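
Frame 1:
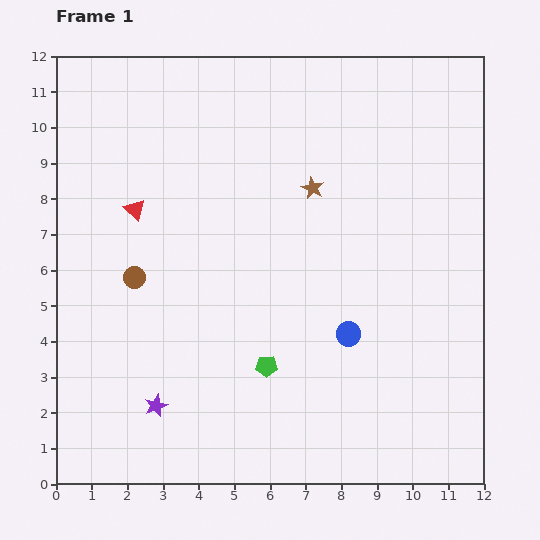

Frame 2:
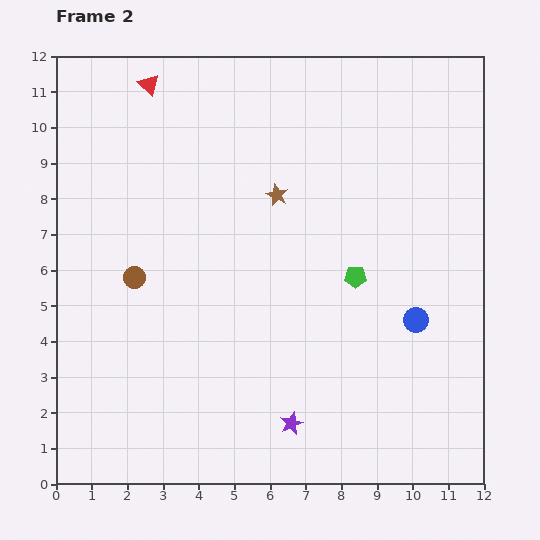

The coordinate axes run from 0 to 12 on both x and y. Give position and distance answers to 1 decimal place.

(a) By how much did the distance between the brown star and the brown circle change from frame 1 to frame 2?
-1.0

Distance in frame 1: 5.6. Distance in frame 2: 4.6.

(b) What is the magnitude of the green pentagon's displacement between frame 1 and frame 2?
3.5

The green pentagon moved from (5.9, 3.3) to (8.4, 5.8), a distance of √(2.5² + 2.5²) ≈ 3.5.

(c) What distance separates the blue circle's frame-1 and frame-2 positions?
1.9

The blue circle moved from (8.2, 4.2) to (10.1, 4.6), a distance of √(1.9² + 0.4²) ≈ 1.9.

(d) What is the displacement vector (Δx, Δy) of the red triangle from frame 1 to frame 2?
(0.4, 3.5)

The red triangle was at (2.2, 7.7) in frame 1 and (2.6, 11.2) in frame 2.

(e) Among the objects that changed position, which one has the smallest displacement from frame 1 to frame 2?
the brown star

(moved 1.0)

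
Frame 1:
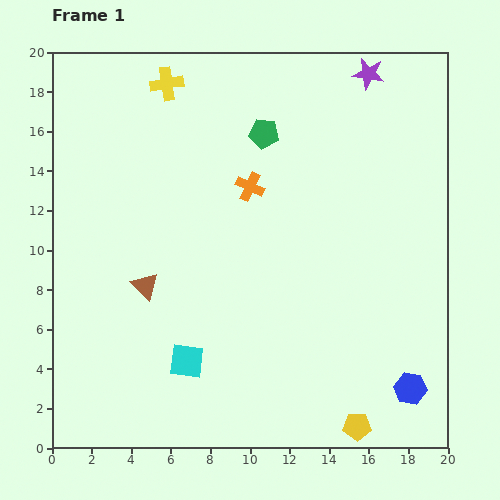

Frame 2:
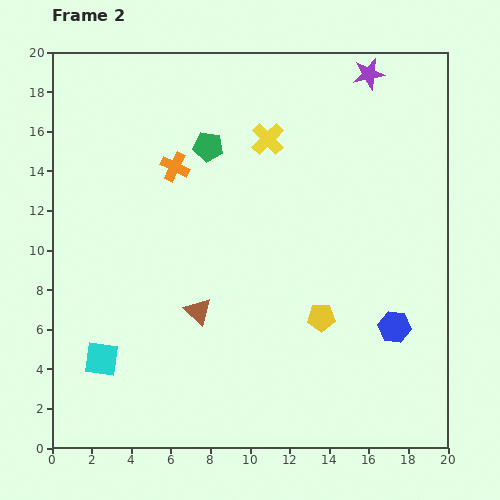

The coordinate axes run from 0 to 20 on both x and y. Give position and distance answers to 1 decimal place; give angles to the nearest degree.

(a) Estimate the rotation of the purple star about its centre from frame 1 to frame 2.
21° counter-clockwise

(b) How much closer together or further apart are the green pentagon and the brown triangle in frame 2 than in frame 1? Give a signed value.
-1.5

Distance in frame 1: 9.8. Distance in frame 2: 8.3.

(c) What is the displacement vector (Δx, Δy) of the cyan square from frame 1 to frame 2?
(-4.3, 0.1)

The cyan square was at (6.8, 4.4) in frame 1 and (2.5, 4.5) in frame 2.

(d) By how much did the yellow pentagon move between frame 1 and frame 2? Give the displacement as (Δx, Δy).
(-1.8, 5.5)

The yellow pentagon was at (15.4, 1.1) in frame 1 and (13.6, 6.6) in frame 2.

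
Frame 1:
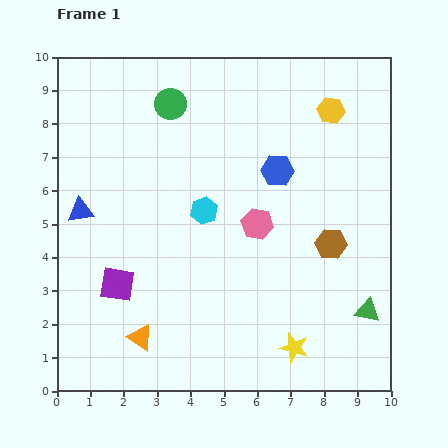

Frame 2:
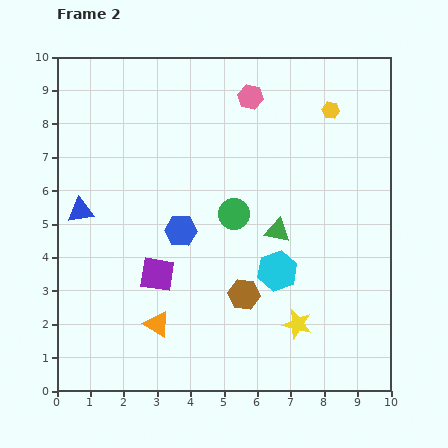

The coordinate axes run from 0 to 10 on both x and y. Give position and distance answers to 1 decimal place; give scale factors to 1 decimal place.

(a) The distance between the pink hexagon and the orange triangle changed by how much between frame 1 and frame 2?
+2.5

Distance in frame 1: 4.9. Distance in frame 2: 7.4.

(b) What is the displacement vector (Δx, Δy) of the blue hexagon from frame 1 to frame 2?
(-2.9, -1.8)

The blue hexagon was at (6.6, 6.6) in frame 1 and (3.7, 4.8) in frame 2.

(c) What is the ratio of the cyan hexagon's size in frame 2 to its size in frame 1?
1.4×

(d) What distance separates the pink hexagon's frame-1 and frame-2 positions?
3.8

The pink hexagon moved from (6.0, 5.0) to (5.8, 8.8), a distance of √(0.2² + 3.8²) ≈ 3.8.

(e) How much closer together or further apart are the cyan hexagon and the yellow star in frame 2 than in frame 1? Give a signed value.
-3.2

Distance in frame 1: 4.9. Distance in frame 2: 1.7.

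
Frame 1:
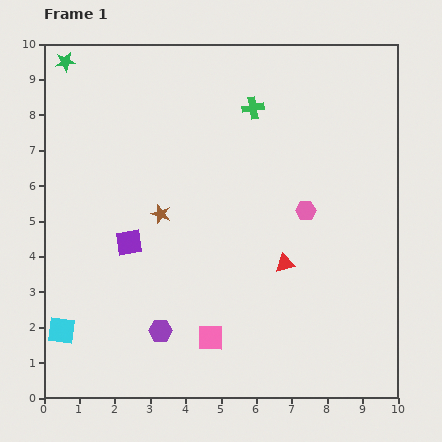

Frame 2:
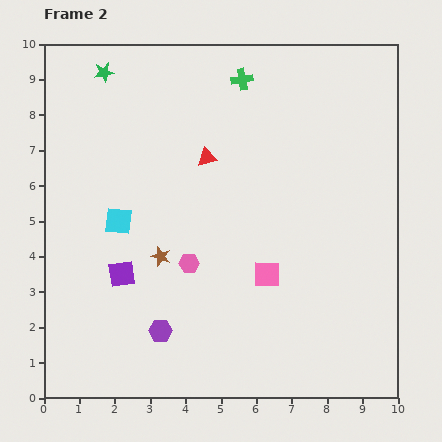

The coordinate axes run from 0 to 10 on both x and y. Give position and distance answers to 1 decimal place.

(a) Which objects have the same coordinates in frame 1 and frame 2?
the purple hexagon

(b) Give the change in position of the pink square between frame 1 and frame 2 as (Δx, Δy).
(1.6, 1.8)

The pink square was at (4.7, 1.7) in frame 1 and (6.3, 3.5) in frame 2.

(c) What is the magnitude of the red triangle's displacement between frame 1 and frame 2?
3.7

The red triangle moved from (6.8, 3.8) to (4.6, 6.8), a distance of √(2.2² + 3.0²) ≈ 3.7.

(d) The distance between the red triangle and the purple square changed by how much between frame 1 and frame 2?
-0.3

Distance in frame 1: 4.4. Distance in frame 2: 4.1.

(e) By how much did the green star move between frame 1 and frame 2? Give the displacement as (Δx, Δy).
(1.1, -0.3)

The green star was at (0.6, 9.5) in frame 1 and (1.7, 9.2) in frame 2.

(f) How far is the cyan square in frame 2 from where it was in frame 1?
3.5

The cyan square moved from (0.5, 1.9) to (2.1, 5.0), a distance of √(1.6² + 3.1²) ≈ 3.5.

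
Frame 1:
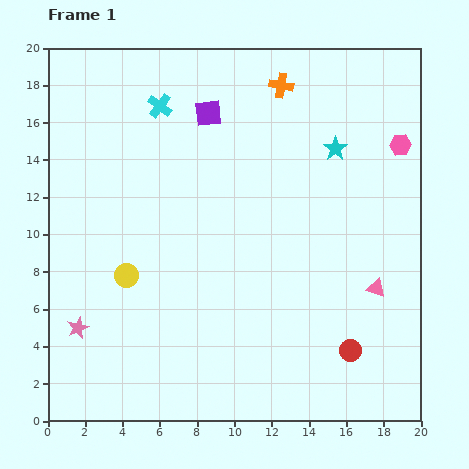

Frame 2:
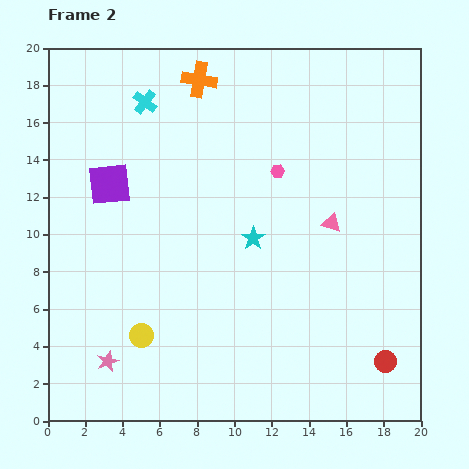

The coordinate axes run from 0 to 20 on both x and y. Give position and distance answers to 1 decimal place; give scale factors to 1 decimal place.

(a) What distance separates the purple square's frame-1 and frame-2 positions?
6.5

The purple square moved from (8.6, 16.5) to (3.3, 12.7), a distance of √(5.3² + 3.8²) ≈ 6.5.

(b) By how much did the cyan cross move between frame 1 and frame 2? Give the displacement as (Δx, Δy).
(-0.8, 0.2)

The cyan cross was at (6.0, 16.9) in frame 1 and (5.2, 17.1) in frame 2.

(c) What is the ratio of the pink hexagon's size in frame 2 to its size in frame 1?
0.6×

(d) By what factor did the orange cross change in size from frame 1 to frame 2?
1.4×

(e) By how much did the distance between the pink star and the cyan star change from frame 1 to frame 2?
-6.6

Distance in frame 1: 16.8. Distance in frame 2: 10.2.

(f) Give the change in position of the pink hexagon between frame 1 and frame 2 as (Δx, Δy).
(-6.6, -1.4)

The pink hexagon was at (18.9, 14.8) in frame 1 and (12.3, 13.4) in frame 2.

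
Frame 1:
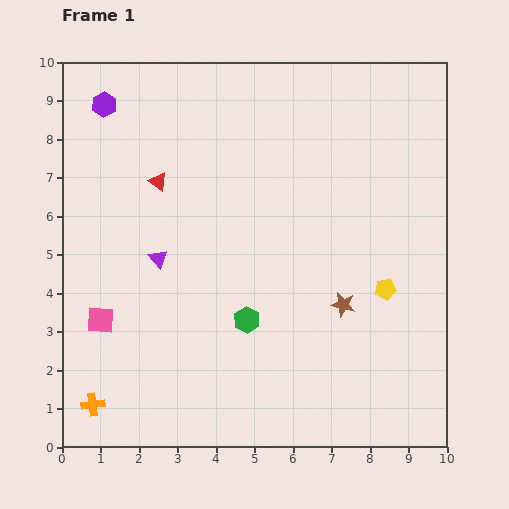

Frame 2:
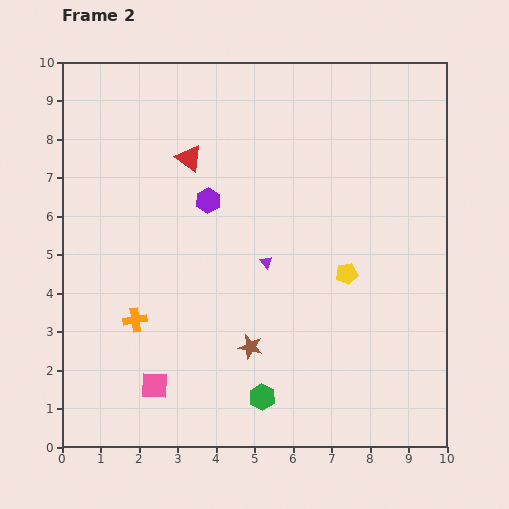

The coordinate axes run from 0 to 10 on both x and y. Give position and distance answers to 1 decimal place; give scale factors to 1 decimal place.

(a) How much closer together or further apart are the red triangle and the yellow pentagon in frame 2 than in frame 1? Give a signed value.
-1.4

Distance in frame 1: 6.5. Distance in frame 2: 5.1.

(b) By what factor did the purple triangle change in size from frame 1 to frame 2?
0.7×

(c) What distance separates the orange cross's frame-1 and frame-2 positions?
2.5

The orange cross moved from (0.8, 1.1) to (1.9, 3.3), a distance of √(1.1² + 2.2²) ≈ 2.5.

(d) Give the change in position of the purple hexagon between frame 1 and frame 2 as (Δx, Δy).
(2.7, -2.5)

The purple hexagon was at (1.1, 8.9) in frame 1 and (3.8, 6.4) in frame 2.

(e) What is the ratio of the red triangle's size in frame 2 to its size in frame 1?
1.4×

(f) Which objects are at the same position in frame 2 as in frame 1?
none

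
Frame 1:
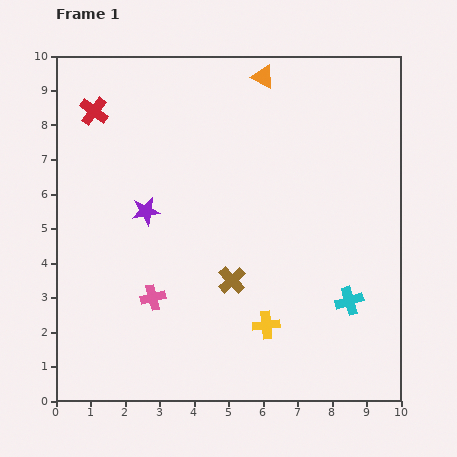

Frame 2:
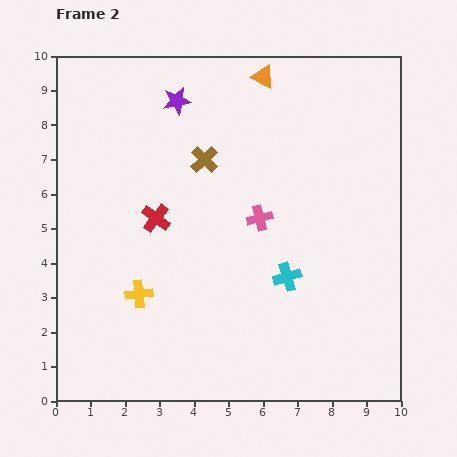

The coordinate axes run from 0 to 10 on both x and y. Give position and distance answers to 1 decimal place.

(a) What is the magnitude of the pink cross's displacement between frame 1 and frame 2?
3.9

The pink cross moved from (2.8, 3.0) to (5.9, 5.3), a distance of √(3.1² + 2.3²) ≈ 3.9.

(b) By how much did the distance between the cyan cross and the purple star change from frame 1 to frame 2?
-0.4

Distance in frame 1: 6.4. Distance in frame 2: 6.0.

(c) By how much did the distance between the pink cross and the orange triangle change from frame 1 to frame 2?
-3.1

Distance in frame 1: 7.2. Distance in frame 2: 4.1.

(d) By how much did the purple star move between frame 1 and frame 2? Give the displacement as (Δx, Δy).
(0.9, 3.2)

The purple star was at (2.6, 5.5) in frame 1 and (3.5, 8.7) in frame 2.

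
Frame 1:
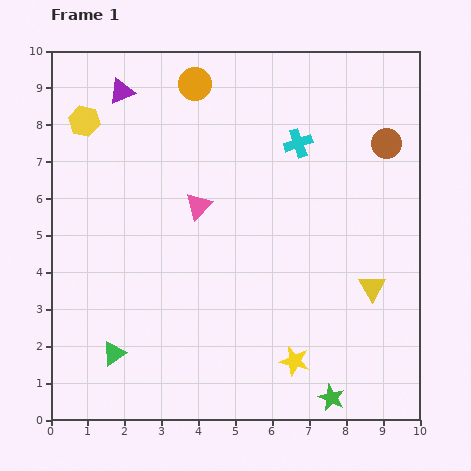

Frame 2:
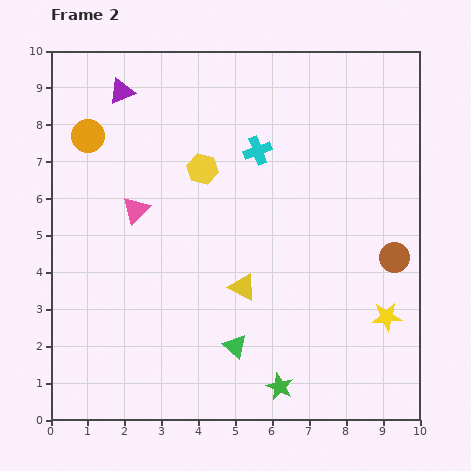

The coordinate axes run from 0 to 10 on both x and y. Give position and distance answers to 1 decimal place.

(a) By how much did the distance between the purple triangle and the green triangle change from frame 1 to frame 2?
+0.5

Distance in frame 1: 7.1. Distance in frame 2: 7.6.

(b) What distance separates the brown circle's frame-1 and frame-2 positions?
3.1

The brown circle moved from (9.1, 7.5) to (9.3, 4.4), a distance of √(0.2² + 3.1²) ≈ 3.1.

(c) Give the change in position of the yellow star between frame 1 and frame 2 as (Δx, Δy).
(2.5, 1.2)

The yellow star was at (6.6, 1.6) in frame 1 and (9.1, 2.8) in frame 2.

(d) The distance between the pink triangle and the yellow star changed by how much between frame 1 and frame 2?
+2.5

Distance in frame 1: 4.9. Distance in frame 2: 7.4.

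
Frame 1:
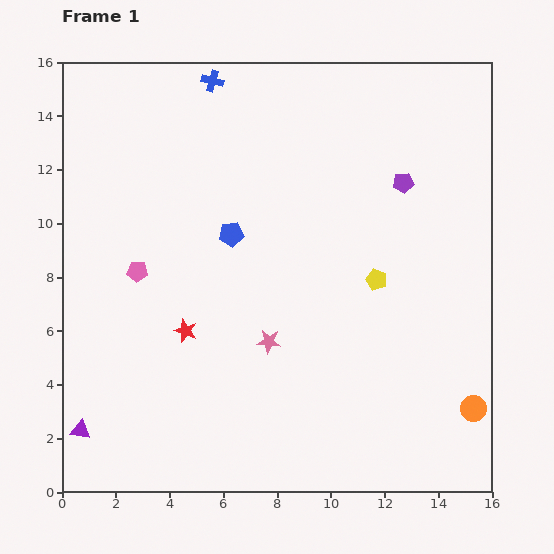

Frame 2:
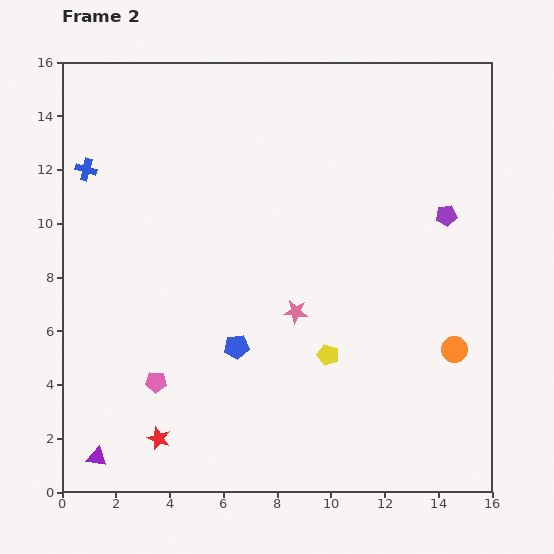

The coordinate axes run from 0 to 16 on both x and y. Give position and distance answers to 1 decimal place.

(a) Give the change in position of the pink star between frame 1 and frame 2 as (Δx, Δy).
(1.0, 1.1)

The pink star was at (7.7, 5.6) in frame 1 and (8.7, 6.7) in frame 2.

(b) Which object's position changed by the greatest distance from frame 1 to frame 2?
the blue cross

(moved 5.7; next 4.2)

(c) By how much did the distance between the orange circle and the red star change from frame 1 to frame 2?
+0.4

Distance in frame 1: 11.1. Distance in frame 2: 11.5.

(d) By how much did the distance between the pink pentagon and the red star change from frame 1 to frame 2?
-0.7

Distance in frame 1: 2.8. Distance in frame 2: 2.1.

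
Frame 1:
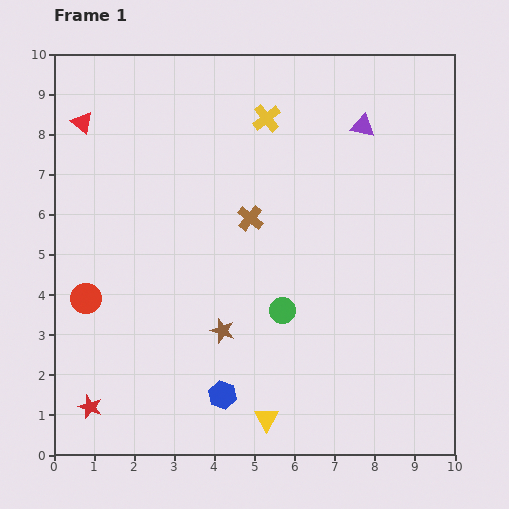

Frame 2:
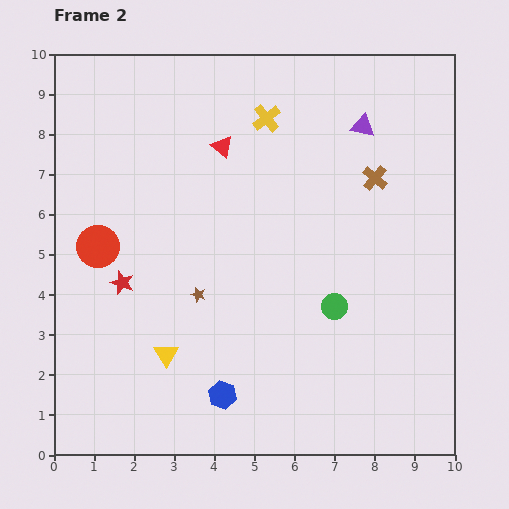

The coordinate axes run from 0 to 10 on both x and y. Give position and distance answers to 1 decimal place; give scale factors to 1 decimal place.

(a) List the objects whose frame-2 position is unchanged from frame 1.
the purple triangle, the yellow cross, the blue hexagon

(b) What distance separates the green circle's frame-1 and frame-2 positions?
1.3

The green circle moved from (5.7, 3.6) to (7.0, 3.7), a distance of √(1.3² + 0.1²) ≈ 1.3.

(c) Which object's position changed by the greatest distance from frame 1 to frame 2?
the red triangle

(moved 3.6; next 3.3)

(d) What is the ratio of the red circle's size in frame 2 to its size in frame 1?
1.4×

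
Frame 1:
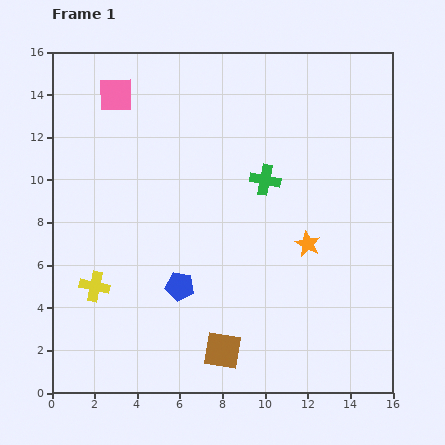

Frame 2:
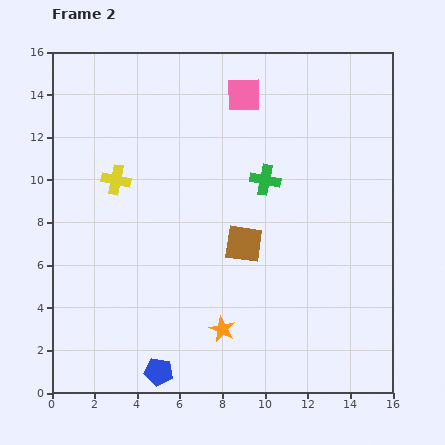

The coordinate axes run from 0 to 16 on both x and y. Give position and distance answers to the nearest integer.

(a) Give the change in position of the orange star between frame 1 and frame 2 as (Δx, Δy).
(-4, -4)

The orange star was at (12, 7) in frame 1 and (8, 3) in frame 2.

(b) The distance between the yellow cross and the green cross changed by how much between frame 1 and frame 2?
-2

Distance in frame 1: 9. Distance in frame 2: 7.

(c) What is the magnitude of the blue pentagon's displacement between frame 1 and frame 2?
4

The blue pentagon moved from (6, 5) to (5, 1), a distance of √(1² + 4²) ≈ 4.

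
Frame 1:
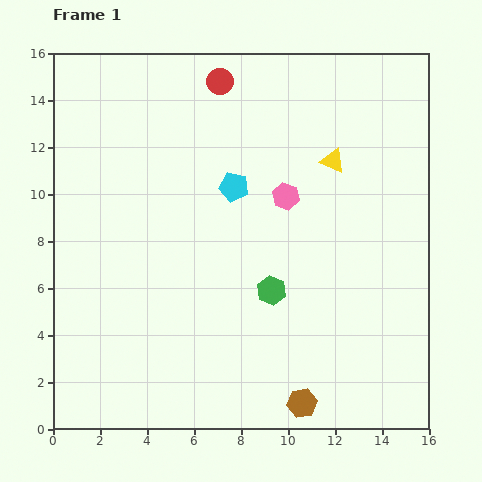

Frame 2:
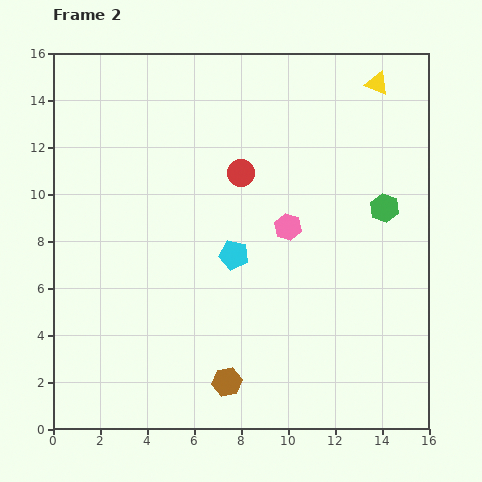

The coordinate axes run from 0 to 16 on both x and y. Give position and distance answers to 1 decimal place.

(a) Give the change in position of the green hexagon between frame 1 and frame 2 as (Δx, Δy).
(4.8, 3.5)

The green hexagon was at (9.3, 5.9) in frame 1 and (14.1, 9.4) in frame 2.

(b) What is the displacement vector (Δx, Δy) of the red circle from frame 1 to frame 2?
(0.9, -3.9)

The red circle was at (7.1, 14.8) in frame 1 and (8.0, 10.9) in frame 2.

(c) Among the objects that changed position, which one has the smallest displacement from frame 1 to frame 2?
the pink hexagon

(moved 1.3)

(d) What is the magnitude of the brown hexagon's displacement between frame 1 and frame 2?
3.3

The brown hexagon moved from (10.6, 1.1) to (7.4, 2.0), a distance of √(3.2² + 0.9²) ≈ 3.3.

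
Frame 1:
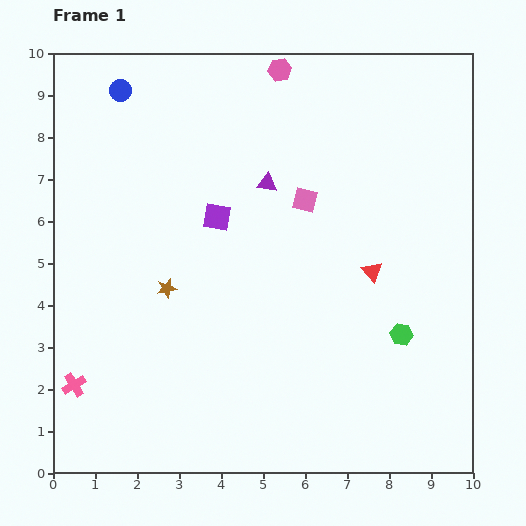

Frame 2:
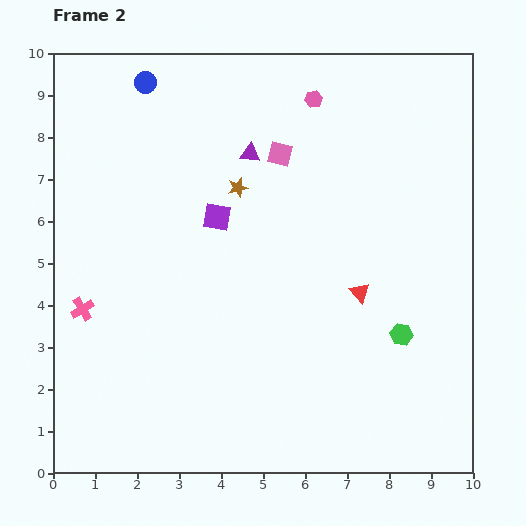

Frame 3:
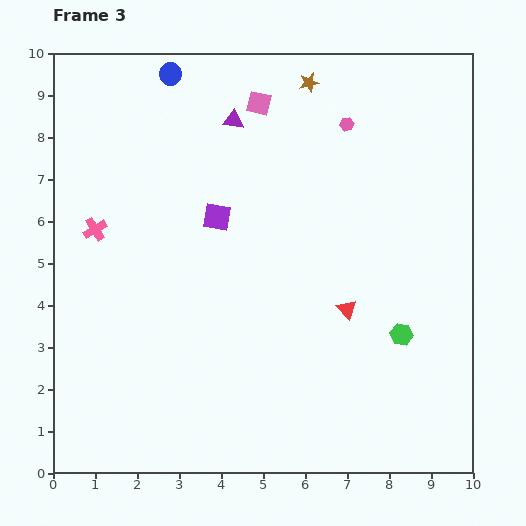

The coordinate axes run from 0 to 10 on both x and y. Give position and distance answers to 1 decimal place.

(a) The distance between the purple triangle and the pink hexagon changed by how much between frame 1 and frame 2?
-0.7

Distance in frame 1: 2.7. Distance in frame 2: 2.0.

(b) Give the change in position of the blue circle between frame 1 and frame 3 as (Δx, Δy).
(1.2, 0.4)

The blue circle was at (1.6, 9.1) in frame 1 and (2.8, 9.5) in frame 3.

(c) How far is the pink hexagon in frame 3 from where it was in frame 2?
1.0

The pink hexagon moved from (6.2, 8.9) to (7.0, 8.3), a distance of √(0.8² + 0.6²) ≈ 1.0.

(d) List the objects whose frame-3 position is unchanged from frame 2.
the green hexagon, the purple square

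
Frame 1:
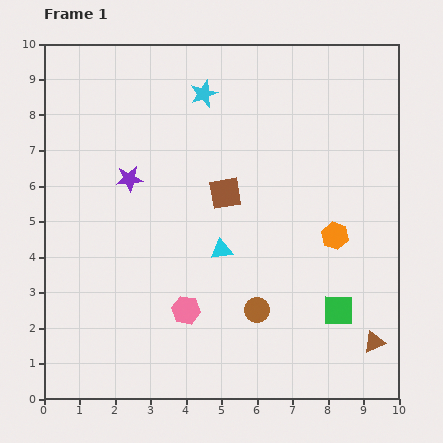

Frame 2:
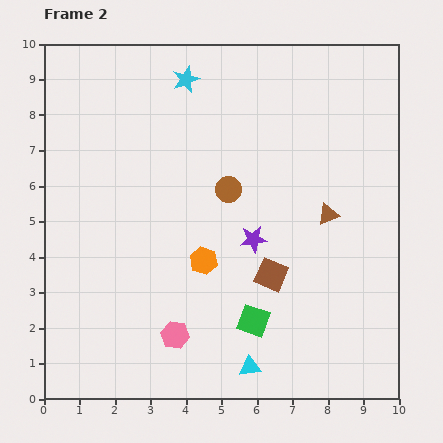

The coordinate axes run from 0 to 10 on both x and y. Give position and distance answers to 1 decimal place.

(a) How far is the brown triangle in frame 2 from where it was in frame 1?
3.8

The brown triangle moved from (9.3, 1.6) to (8.0, 5.2), a distance of √(1.3² + 3.6²) ≈ 3.8.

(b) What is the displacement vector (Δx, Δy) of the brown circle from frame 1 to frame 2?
(-0.8, 3.4)

The brown circle was at (6.0, 2.5) in frame 1 and (5.2, 5.9) in frame 2.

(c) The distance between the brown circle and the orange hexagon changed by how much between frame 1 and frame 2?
-0.9

Distance in frame 1: 3.0. Distance in frame 2: 2.1.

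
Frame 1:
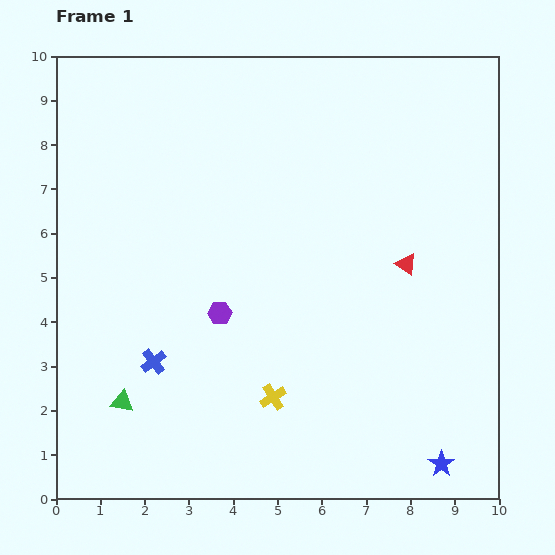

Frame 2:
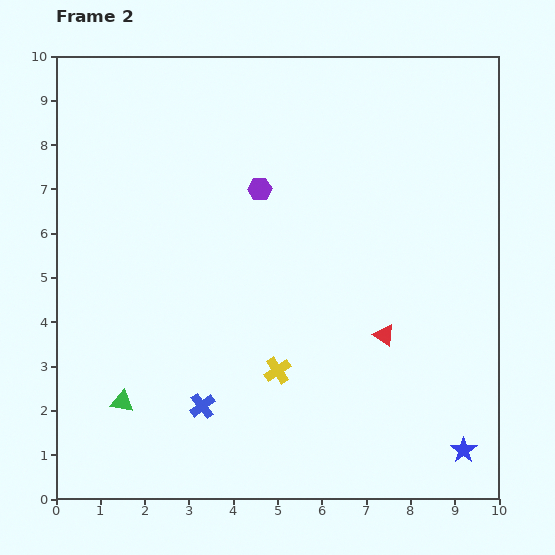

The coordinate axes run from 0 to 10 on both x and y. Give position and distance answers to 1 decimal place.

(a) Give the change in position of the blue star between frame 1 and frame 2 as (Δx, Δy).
(0.5, 0.3)

The blue star was at (8.7, 0.8) in frame 1 and (9.2, 1.1) in frame 2.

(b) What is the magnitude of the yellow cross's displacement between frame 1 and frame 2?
0.6

The yellow cross moved from (4.9, 2.3) to (5.0, 2.9), a distance of √(0.1² + 0.6²) ≈ 0.6.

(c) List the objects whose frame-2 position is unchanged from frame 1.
the green triangle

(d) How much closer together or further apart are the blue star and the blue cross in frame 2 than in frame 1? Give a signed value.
-0.9

Distance in frame 1: 6.9. Distance in frame 2: 6.0.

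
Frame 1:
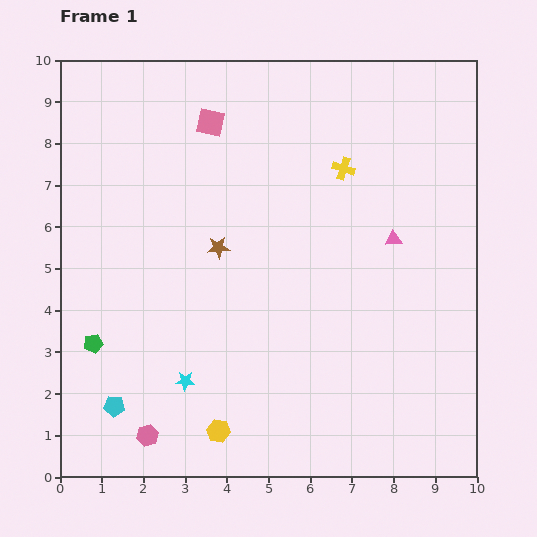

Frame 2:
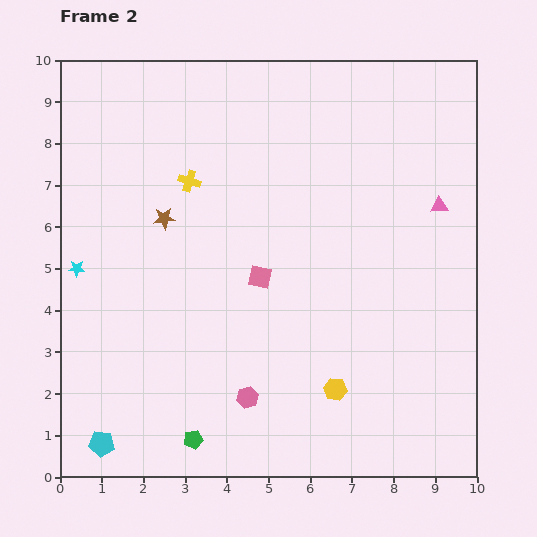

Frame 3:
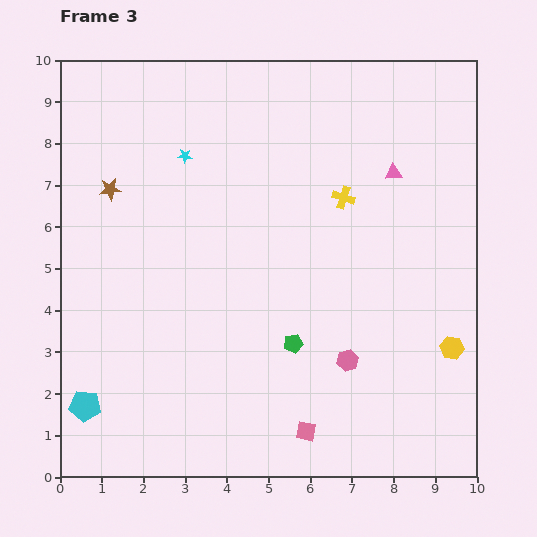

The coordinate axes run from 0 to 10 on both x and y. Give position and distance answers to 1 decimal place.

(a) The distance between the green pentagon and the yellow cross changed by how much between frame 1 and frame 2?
-1.1

Distance in frame 1: 7.3. Distance in frame 2: 6.2.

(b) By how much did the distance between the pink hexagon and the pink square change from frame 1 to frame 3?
-5.6

Distance in frame 1: 7.6. Distance in frame 3: 2.0.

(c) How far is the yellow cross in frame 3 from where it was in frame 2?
3.7

The yellow cross moved from (3.1, 7.1) to (6.8, 6.7), a distance of √(3.7² + 0.4²) ≈ 3.7.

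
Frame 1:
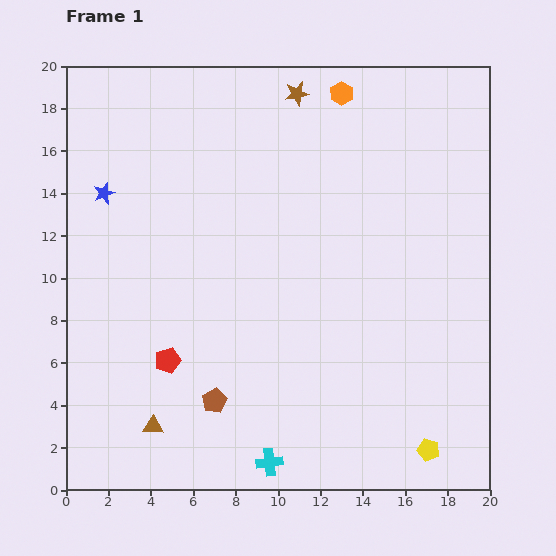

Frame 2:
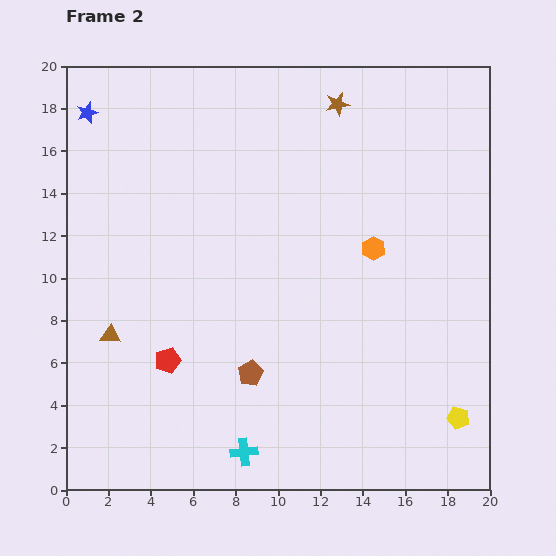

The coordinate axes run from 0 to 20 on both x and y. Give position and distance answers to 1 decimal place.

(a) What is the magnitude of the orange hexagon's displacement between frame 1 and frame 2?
7.5

The orange hexagon moved from (13.0, 18.7) to (14.5, 11.4), a distance of √(1.5² + 7.3²) ≈ 7.5.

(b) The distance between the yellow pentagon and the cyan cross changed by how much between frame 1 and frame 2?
+2.7

Distance in frame 1: 7.5. Distance in frame 2: 10.2.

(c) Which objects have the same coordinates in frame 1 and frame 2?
the red pentagon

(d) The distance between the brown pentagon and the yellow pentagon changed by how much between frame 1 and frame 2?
-0.4

Distance in frame 1: 10.4. Distance in frame 2: 10.0.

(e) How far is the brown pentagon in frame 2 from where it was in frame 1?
2.1

The brown pentagon moved from (7.0, 4.2) to (8.7, 5.5), a distance of √(1.7² + 1.3²) ≈ 2.1.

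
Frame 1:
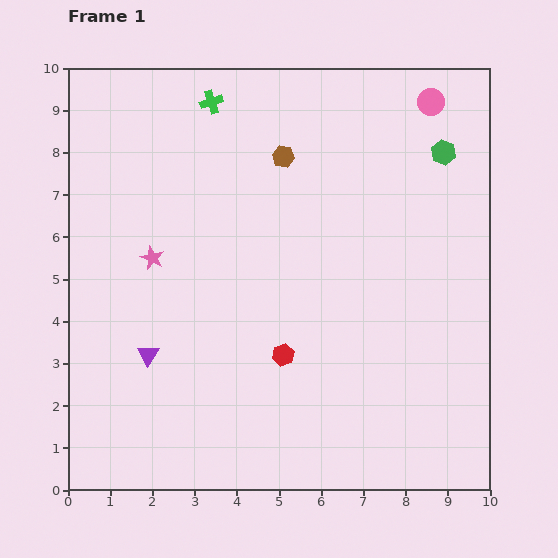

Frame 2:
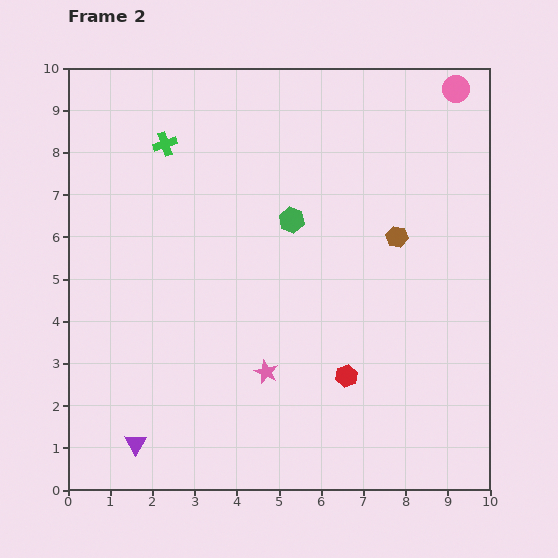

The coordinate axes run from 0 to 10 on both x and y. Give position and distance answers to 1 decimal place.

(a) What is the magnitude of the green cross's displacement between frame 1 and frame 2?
1.5

The green cross moved from (3.4, 9.2) to (2.3, 8.2), a distance of √(1.1² + 1.0²) ≈ 1.5.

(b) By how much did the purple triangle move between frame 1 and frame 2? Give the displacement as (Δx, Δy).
(-0.3, -2.1)

The purple triangle was at (1.9, 3.2) in frame 1 and (1.6, 1.1) in frame 2.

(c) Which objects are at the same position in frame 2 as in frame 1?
none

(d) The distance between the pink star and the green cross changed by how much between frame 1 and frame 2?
+1.9

Distance in frame 1: 4.0. Distance in frame 2: 5.9.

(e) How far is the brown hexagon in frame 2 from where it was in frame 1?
3.3

The brown hexagon moved from (5.1, 7.9) to (7.8, 6.0), a distance of √(2.7² + 1.9²) ≈ 3.3.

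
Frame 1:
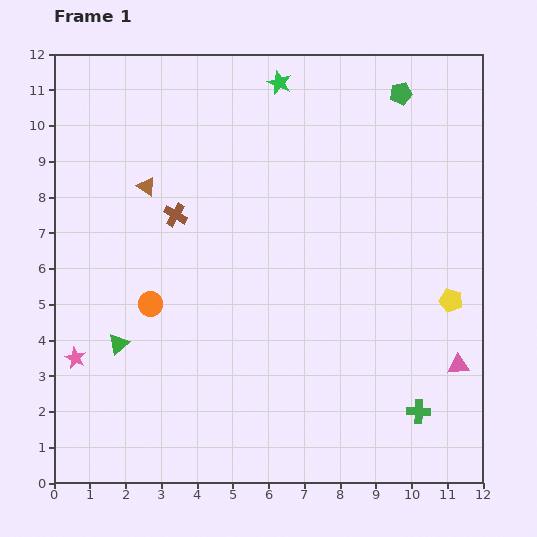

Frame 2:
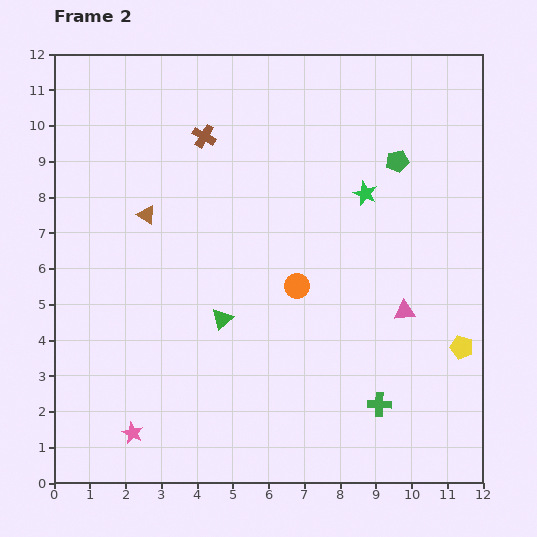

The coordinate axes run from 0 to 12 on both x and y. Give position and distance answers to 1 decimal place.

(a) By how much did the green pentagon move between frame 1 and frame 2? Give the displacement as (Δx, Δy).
(-0.1, -1.9)

The green pentagon was at (9.7, 10.9) in frame 1 and (9.6, 9.0) in frame 2.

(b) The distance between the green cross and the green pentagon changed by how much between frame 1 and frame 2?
-2.1

Distance in frame 1: 8.9. Distance in frame 2: 6.8.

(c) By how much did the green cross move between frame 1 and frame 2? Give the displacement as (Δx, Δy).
(-1.1, 0.2)

The green cross was at (10.2, 2.0) in frame 1 and (9.1, 2.2) in frame 2.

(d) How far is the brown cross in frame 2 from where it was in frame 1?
2.3

The brown cross moved from (3.4, 7.5) to (4.2, 9.7), a distance of √(0.8² + 2.2²) ≈ 2.3.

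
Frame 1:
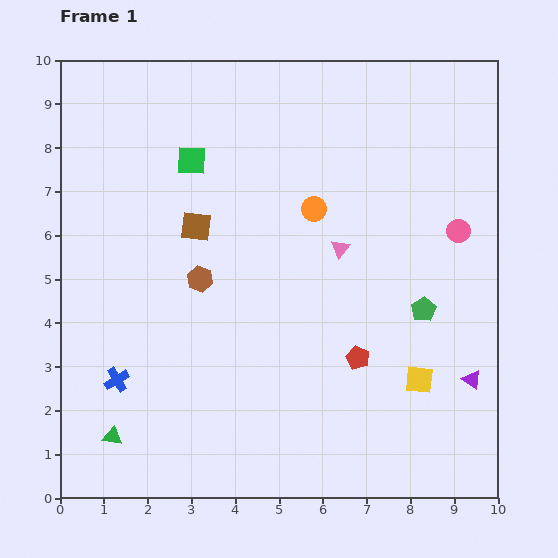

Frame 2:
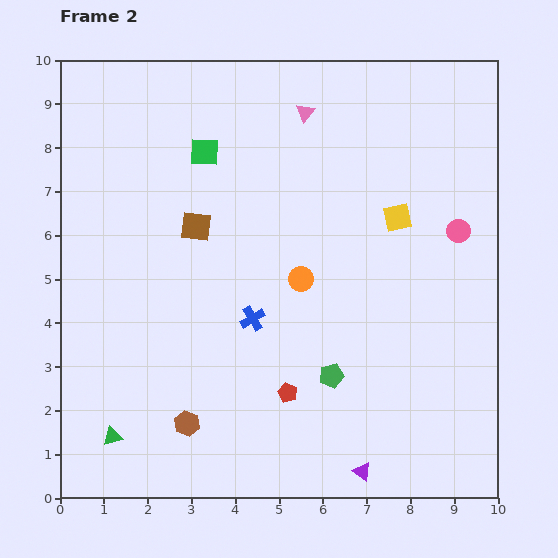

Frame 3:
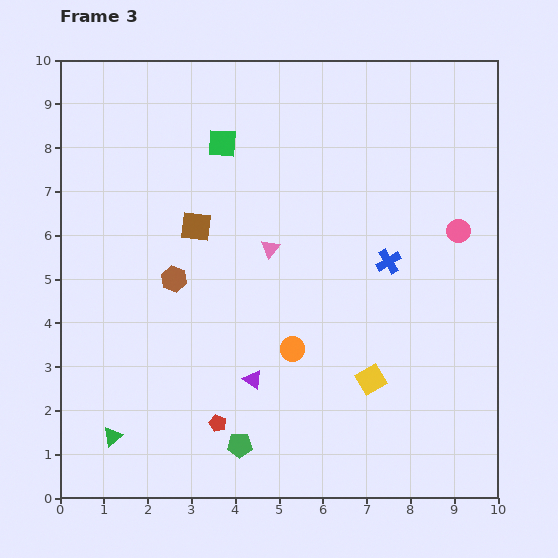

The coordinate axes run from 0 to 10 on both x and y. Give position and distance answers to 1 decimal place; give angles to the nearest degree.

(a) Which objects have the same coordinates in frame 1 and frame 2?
the brown square, the pink circle, the green triangle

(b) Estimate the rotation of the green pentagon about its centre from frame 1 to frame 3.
31° clockwise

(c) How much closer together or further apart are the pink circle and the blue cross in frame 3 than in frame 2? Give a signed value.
-3.4

Distance in frame 2: 5.1. Distance in frame 3: 1.7.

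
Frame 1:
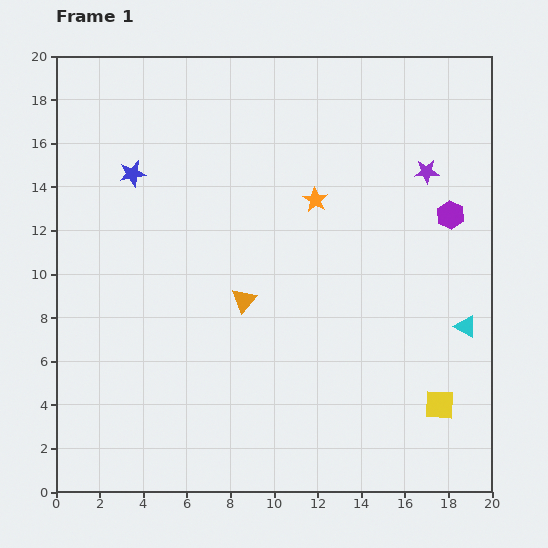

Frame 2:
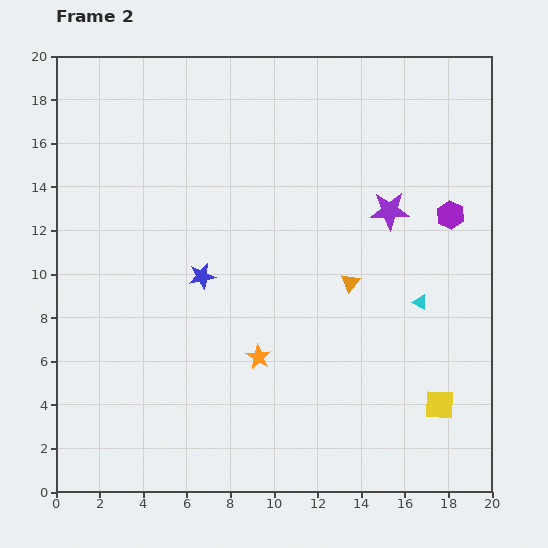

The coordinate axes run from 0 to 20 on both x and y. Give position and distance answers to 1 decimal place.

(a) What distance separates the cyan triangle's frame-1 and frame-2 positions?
2.4

The cyan triangle moved from (18.8, 7.6) to (16.7, 8.7), a distance of √(2.1² + 1.1²) ≈ 2.4.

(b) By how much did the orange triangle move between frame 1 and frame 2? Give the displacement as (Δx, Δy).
(4.9, 0.8)

The orange triangle was at (8.6, 8.8) in frame 1 and (13.5, 9.6) in frame 2.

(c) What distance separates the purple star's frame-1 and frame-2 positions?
2.5

The purple star moved from (17.0, 14.7) to (15.3, 12.9), a distance of √(1.7² + 1.8²) ≈ 2.5.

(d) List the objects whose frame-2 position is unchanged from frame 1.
the yellow square, the purple hexagon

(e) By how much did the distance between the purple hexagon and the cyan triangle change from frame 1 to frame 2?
-0.9

Distance in frame 1: 5.1. Distance in frame 2: 4.2.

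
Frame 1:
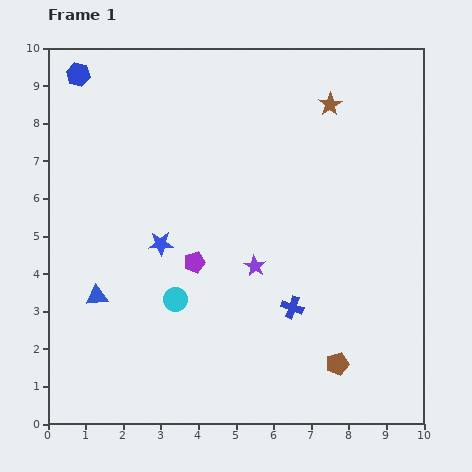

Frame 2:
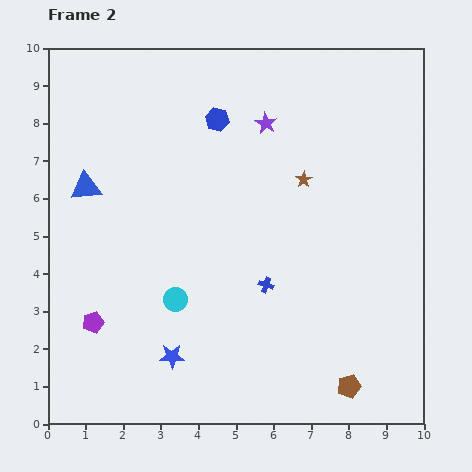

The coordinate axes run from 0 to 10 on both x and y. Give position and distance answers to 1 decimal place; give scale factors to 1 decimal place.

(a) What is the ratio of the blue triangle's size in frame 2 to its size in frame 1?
1.4×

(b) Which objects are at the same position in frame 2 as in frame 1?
the cyan circle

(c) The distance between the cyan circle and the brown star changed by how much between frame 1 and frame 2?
-1.9

Distance in frame 1: 6.6. Distance in frame 2: 4.7.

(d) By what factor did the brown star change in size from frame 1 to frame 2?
0.7×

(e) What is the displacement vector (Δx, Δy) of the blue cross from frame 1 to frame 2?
(-0.7, 0.6)

The blue cross was at (6.5, 3.1) in frame 1 and (5.8, 3.7) in frame 2.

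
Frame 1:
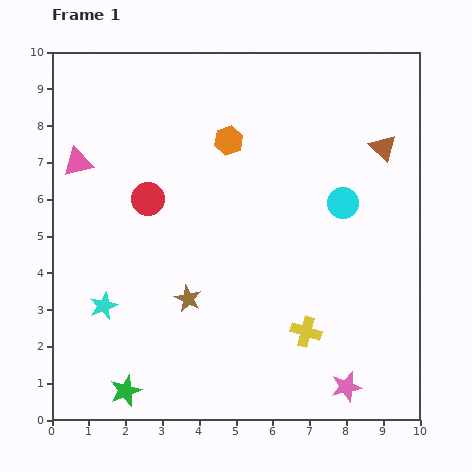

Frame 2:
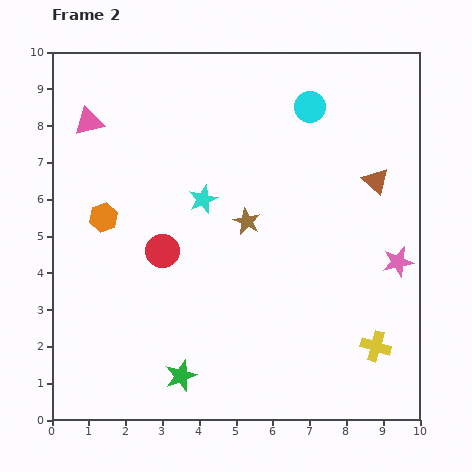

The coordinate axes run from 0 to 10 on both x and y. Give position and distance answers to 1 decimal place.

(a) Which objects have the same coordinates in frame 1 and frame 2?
none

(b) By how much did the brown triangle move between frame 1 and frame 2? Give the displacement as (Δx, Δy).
(-0.2, -0.9)

The brown triangle was at (9.0, 7.4) in frame 1 and (8.8, 6.5) in frame 2.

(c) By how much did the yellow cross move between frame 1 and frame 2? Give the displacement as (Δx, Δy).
(1.9, -0.4)

The yellow cross was at (6.9, 2.4) in frame 1 and (8.8, 2.0) in frame 2.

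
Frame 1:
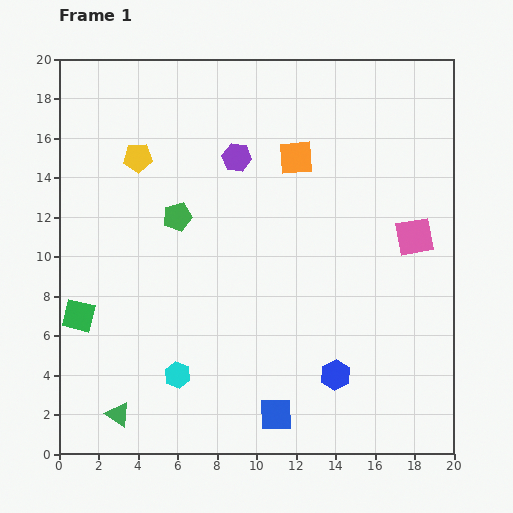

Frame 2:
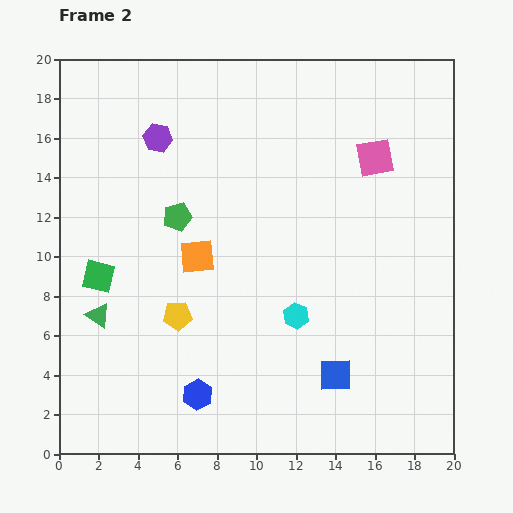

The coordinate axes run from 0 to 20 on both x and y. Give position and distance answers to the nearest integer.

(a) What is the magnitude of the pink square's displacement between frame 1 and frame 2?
4

The pink square moved from (18, 11) to (16, 15), a distance of √(2² + 4²) ≈ 4.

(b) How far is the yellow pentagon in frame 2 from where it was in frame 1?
8

The yellow pentagon moved from (4, 15) to (6, 7), a distance of √(2² + 8²) ≈ 8.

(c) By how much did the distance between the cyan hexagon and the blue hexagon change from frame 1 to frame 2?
-2

Distance in frame 1: 8. Distance in frame 2: 6.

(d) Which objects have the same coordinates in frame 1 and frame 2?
the green pentagon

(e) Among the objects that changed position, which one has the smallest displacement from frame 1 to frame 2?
the green square

(moved 2)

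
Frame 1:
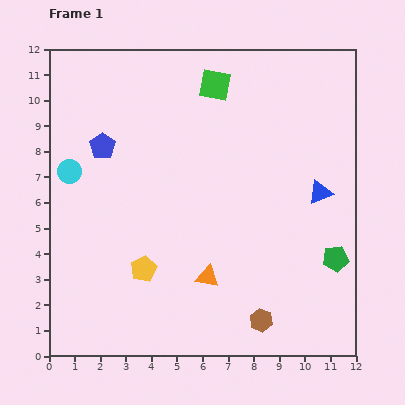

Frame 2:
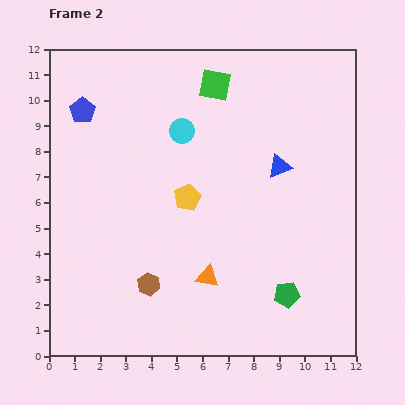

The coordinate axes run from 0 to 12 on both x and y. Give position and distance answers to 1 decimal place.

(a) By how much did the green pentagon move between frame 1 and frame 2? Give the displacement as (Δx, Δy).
(-1.9, -1.4)

The green pentagon was at (11.2, 3.8) in frame 1 and (9.3, 2.4) in frame 2.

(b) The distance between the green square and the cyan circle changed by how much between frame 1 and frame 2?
-4.4

Distance in frame 1: 6.6. Distance in frame 2: 2.2.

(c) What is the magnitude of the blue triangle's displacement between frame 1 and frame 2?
1.9

The blue triangle moved from (10.6, 6.4) to (9.0, 7.4), a distance of √(1.6² + 1.0²) ≈ 1.9.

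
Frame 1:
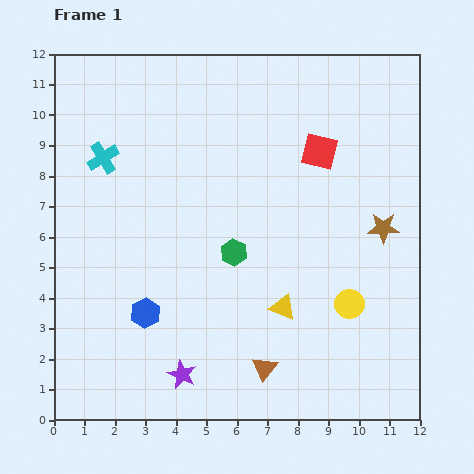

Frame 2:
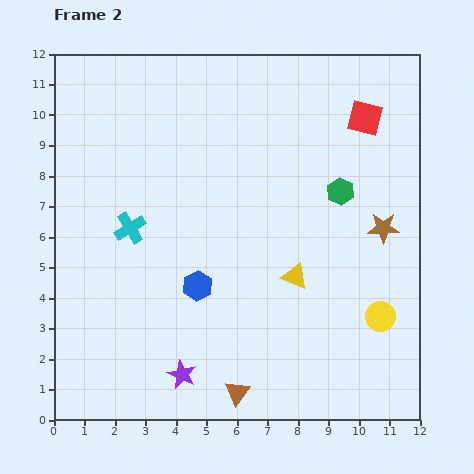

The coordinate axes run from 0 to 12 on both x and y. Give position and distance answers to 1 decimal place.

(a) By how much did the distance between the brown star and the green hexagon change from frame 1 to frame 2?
-3.2

Distance in frame 1: 5.0. Distance in frame 2: 1.8.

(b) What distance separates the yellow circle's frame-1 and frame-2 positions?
1.1

The yellow circle moved from (9.7, 3.8) to (10.7, 3.4), a distance of √(1.0² + 0.4²) ≈ 1.1.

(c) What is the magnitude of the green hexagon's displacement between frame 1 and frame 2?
4.0

The green hexagon moved from (5.9, 5.5) to (9.4, 7.5), a distance of √(3.5² + 2.0²) ≈ 4.0.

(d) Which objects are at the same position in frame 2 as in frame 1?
the brown star, the purple star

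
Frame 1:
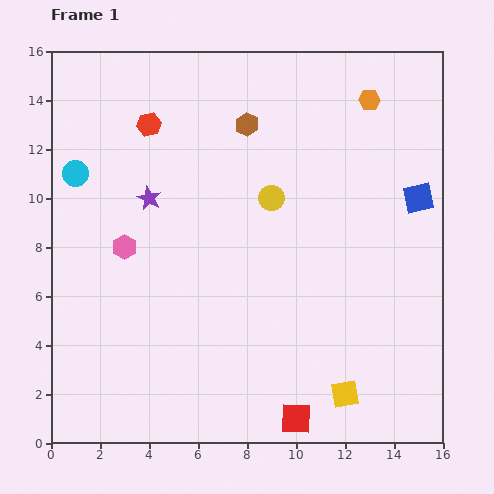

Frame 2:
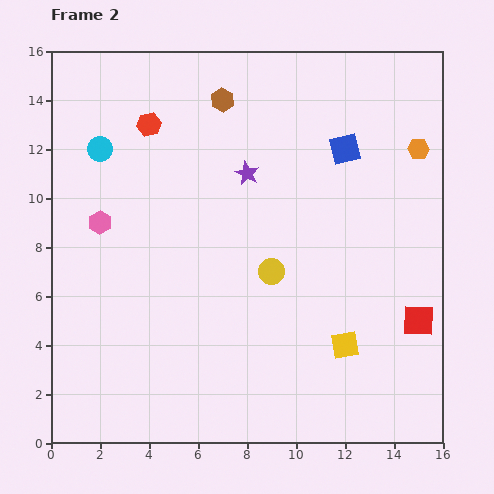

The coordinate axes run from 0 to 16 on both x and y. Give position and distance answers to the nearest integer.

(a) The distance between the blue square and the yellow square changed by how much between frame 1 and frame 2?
-1

Distance in frame 1: 9. Distance in frame 2: 8.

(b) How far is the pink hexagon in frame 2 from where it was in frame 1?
1

The pink hexagon moved from (3, 8) to (2, 9), a distance of √(1² + 1²) ≈ 1.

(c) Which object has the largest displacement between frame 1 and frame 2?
the red square

(moved 6; next 4)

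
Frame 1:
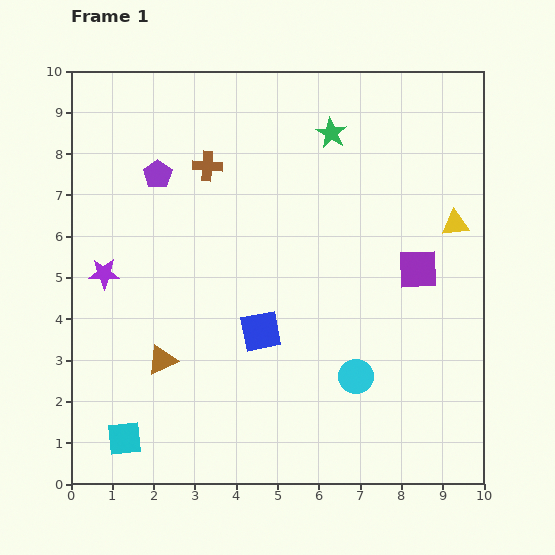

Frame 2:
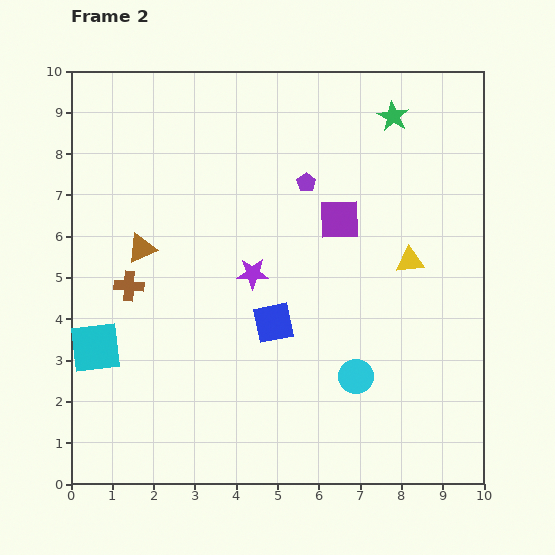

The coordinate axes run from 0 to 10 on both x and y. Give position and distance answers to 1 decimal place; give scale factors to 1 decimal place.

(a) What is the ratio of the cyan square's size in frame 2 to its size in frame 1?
1.5×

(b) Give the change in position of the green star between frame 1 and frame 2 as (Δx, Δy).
(1.5, 0.4)

The green star was at (6.3, 8.5) in frame 1 and (7.8, 8.9) in frame 2.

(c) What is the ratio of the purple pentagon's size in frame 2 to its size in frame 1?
0.7×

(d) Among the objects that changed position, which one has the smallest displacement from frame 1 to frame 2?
the blue square

(moved 0.4)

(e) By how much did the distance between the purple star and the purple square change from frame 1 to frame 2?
-5.1

Distance in frame 1: 7.6. Distance in frame 2: 2.5.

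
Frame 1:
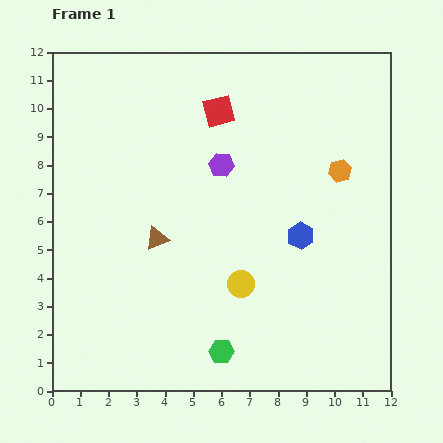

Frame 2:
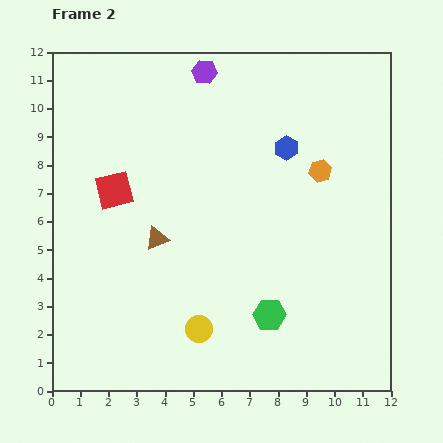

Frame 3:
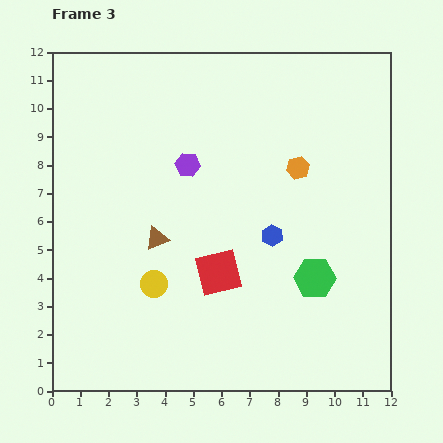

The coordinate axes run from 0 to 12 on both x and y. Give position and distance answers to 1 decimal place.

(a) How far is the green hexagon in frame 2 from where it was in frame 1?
2.1

The green hexagon moved from (6.0, 1.4) to (7.7, 2.7), a distance of √(1.7² + 1.3²) ≈ 2.1.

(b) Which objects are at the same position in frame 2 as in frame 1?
the brown triangle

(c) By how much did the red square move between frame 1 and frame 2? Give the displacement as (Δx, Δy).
(-3.7, -2.8)

The red square was at (5.9, 9.9) in frame 1 and (2.2, 7.1) in frame 2.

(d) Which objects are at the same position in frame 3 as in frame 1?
the brown triangle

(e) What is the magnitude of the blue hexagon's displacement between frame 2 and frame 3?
3.1

The blue hexagon moved from (8.3, 8.6) to (7.8, 5.5), a distance of √(0.5² + 3.1²) ≈ 3.1.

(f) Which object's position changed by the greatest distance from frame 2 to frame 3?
the red square

(moved 4.7; next 3.4)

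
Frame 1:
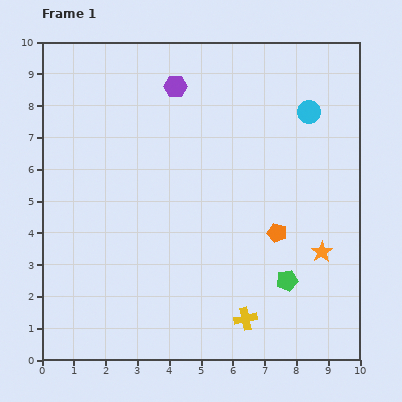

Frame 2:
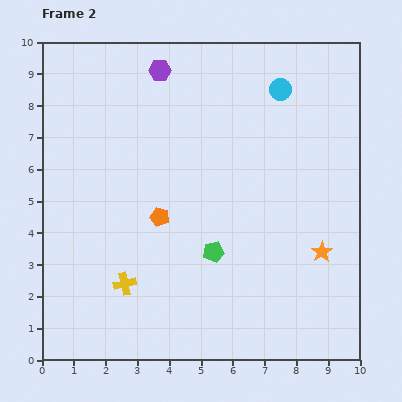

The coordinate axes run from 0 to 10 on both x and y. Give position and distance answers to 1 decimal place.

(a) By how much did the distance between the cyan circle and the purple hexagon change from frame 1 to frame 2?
-0.5

Distance in frame 1: 4.3. Distance in frame 2: 3.8.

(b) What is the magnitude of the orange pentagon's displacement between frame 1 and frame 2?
3.7

The orange pentagon moved from (7.4, 4.0) to (3.7, 4.5), a distance of √(3.7² + 0.5²) ≈ 3.7.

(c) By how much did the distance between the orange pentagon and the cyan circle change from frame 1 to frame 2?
+1.6

Distance in frame 1: 3.9. Distance in frame 2: 5.5.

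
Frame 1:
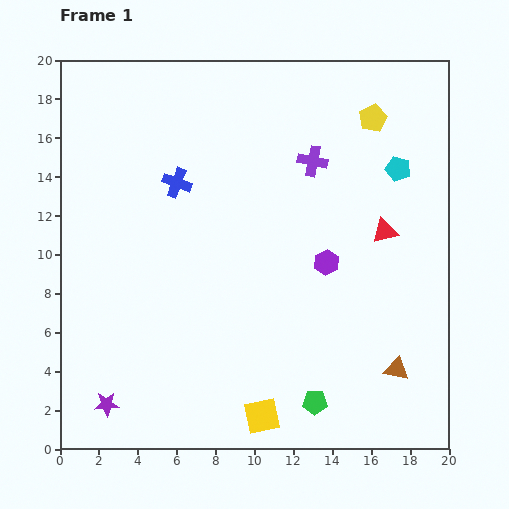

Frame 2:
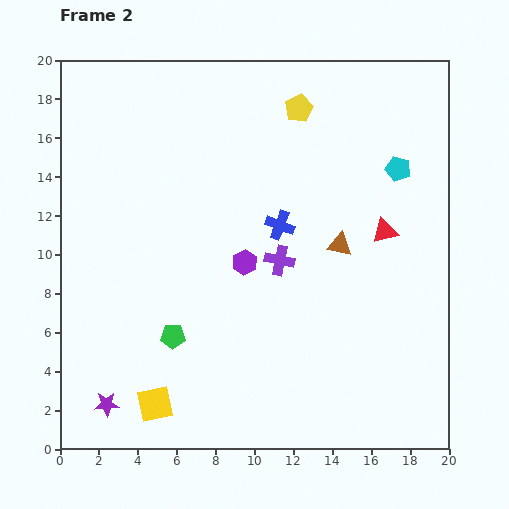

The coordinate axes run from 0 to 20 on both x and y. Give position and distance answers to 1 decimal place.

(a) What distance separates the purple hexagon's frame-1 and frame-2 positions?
4.2

The purple hexagon moved from (13.7, 9.6) to (9.5, 9.6), a distance of √(4.2² + 0.0²) ≈ 4.2.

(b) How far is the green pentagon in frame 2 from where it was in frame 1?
8.1

The green pentagon moved from (13.1, 2.4) to (5.8, 5.8), a distance of √(7.3² + 3.4²) ≈ 8.1.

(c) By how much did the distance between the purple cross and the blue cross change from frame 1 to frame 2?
-5.3

Distance in frame 1: 7.1. Distance in frame 2: 1.8.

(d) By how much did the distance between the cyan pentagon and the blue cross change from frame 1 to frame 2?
-4.6

Distance in frame 1: 11.4. Distance in frame 2: 6.8.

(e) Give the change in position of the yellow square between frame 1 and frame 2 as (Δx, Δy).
(-5.5, 0.6)

The yellow square was at (10.4, 1.7) in frame 1 and (4.9, 2.3) in frame 2.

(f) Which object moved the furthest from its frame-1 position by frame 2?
the green pentagon

(moved 8.1; next 7.0)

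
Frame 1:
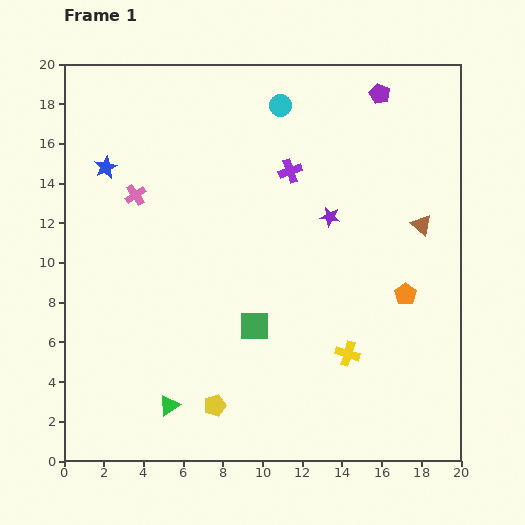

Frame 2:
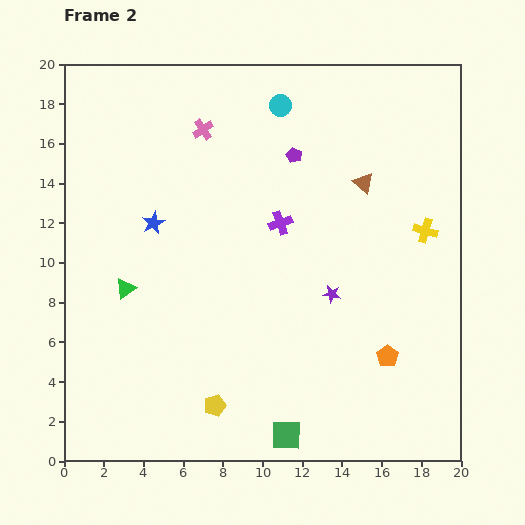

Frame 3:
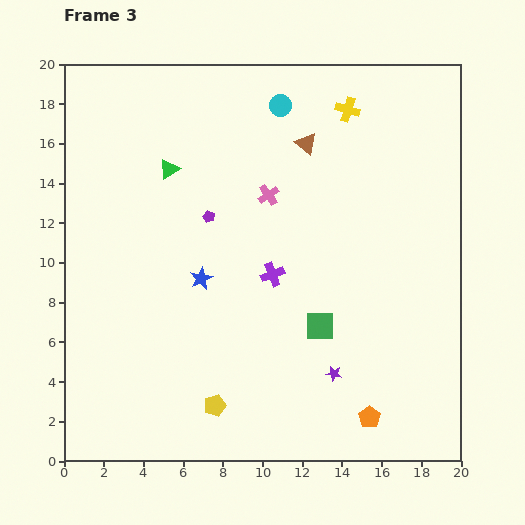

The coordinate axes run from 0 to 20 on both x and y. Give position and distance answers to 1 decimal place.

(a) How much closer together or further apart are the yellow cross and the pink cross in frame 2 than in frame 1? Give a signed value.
-1.1

Distance in frame 1: 13.4. Distance in frame 2: 12.3.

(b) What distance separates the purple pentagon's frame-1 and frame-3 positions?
10.6

The purple pentagon moved from (15.9, 18.5) to (7.3, 12.3), a distance of √(8.6² + 6.2²) ≈ 10.6.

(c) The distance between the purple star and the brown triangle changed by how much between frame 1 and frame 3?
+7.1

Distance in frame 1: 4.6. Distance in frame 3: 11.7.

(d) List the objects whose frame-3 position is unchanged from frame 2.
the cyan circle, the yellow pentagon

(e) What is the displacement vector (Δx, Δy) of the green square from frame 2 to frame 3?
(1.7, 5.5)

The green square was at (11.2, 1.3) in frame 2 and (12.9, 6.8) in frame 3.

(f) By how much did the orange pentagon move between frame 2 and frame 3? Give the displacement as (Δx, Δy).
(-0.9, -3.1)

The orange pentagon was at (16.3, 5.3) in frame 2 and (15.4, 2.2) in frame 3.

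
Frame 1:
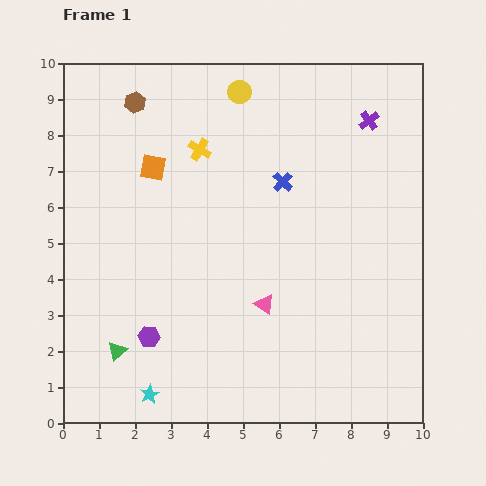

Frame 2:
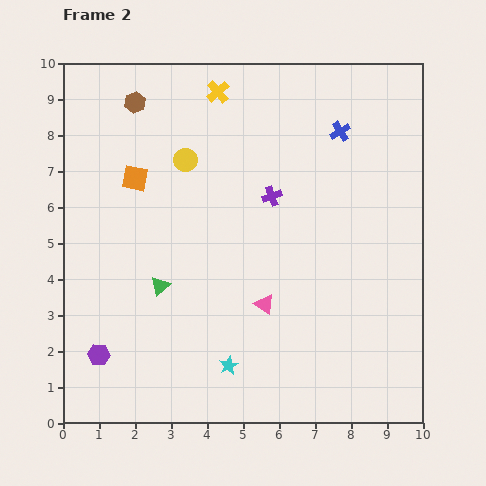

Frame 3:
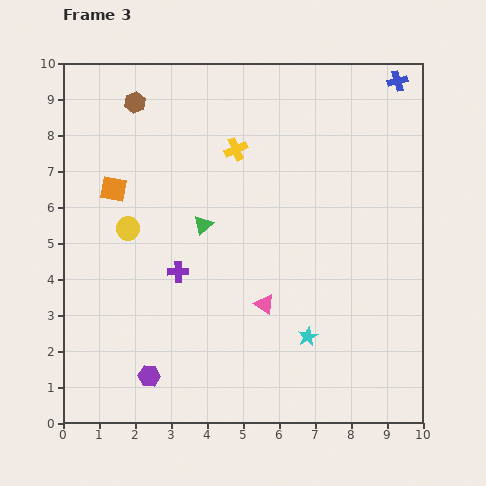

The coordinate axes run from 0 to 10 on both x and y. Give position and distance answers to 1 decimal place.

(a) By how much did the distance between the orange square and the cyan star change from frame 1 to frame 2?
-0.5

Distance in frame 1: 6.3. Distance in frame 2: 5.8.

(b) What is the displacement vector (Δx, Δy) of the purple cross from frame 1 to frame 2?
(-2.7, -2.1)

The purple cross was at (8.5, 8.4) in frame 1 and (5.8, 6.3) in frame 2.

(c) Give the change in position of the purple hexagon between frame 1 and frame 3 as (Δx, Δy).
(0.0, -1.1)

The purple hexagon was at (2.4, 2.4) in frame 1 and (2.4, 1.3) in frame 3.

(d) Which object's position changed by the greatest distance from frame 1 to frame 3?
the purple cross

(moved 6.8; next 4.9)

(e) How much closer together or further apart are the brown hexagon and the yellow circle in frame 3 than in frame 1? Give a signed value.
+0.6

Distance in frame 1: 2.9. Distance in frame 3: 3.5.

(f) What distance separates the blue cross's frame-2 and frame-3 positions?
2.1

The blue cross moved from (7.7, 8.1) to (9.3, 9.5), a distance of √(1.6² + 1.4²) ≈ 2.1.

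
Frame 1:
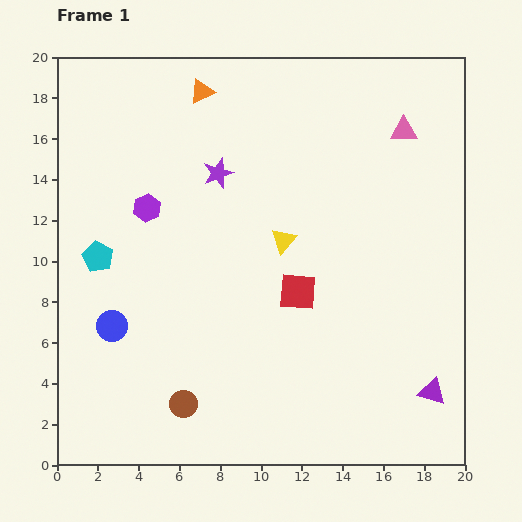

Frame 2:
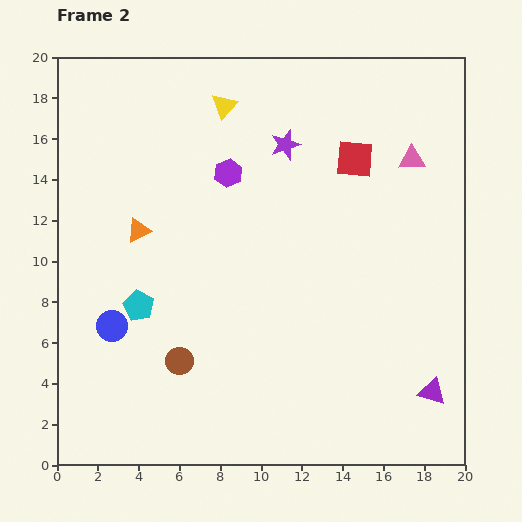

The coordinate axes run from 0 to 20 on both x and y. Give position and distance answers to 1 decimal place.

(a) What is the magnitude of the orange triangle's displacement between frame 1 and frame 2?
7.5

The orange triangle moved from (7.1, 18.3) to (4.0, 11.5), a distance of √(3.1² + 6.8²) ≈ 7.5.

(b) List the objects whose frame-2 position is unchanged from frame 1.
the blue circle, the purple triangle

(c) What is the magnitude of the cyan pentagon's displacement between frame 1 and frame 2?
3.1

The cyan pentagon moved from (2.0, 10.2) to (4.0, 7.8), a distance of √(2.0² + 2.4²) ≈ 3.1.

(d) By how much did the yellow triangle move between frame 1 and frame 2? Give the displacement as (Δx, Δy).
(-2.9, 6.6)

The yellow triangle was at (11.1, 11.0) in frame 1 and (8.2, 17.6) in frame 2.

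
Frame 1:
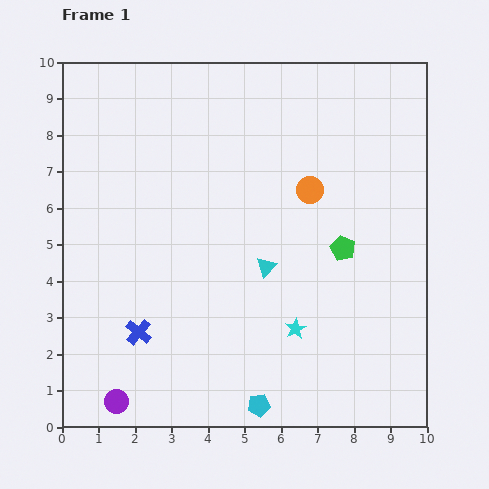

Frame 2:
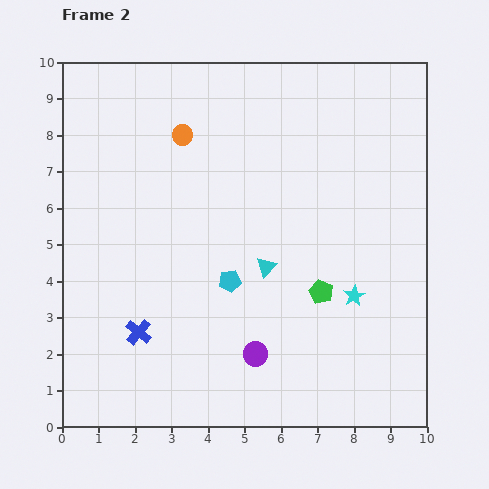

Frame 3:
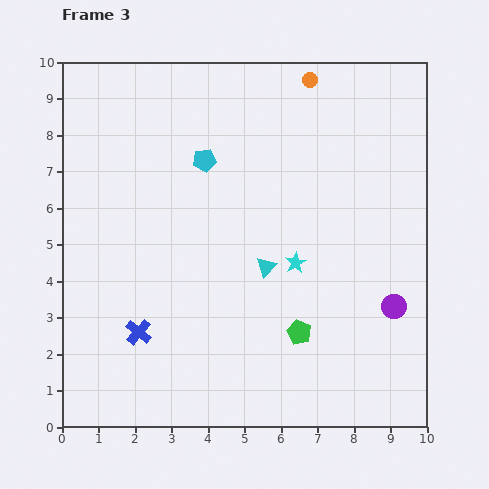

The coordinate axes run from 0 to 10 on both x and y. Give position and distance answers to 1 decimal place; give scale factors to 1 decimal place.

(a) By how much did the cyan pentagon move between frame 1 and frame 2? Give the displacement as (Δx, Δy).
(-0.8, 3.4)

The cyan pentagon was at (5.4, 0.6) in frame 1 and (4.6, 4.0) in frame 2.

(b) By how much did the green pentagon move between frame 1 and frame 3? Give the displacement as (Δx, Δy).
(-1.2, -2.3)

The green pentagon was at (7.7, 4.9) in frame 1 and (6.5, 2.6) in frame 3.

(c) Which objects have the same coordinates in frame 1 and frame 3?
the cyan triangle, the blue cross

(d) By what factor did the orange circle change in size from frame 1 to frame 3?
0.6×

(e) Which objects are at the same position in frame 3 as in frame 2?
the cyan triangle, the blue cross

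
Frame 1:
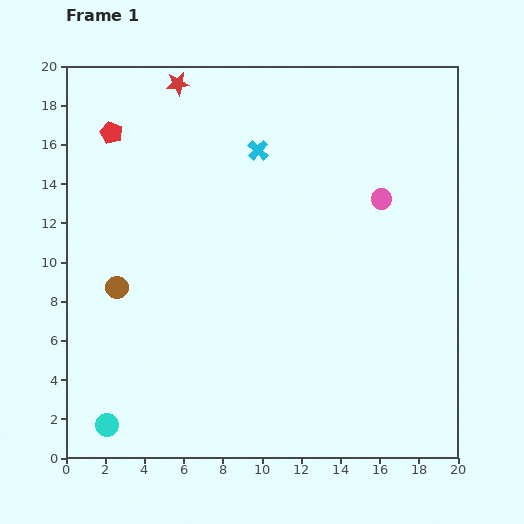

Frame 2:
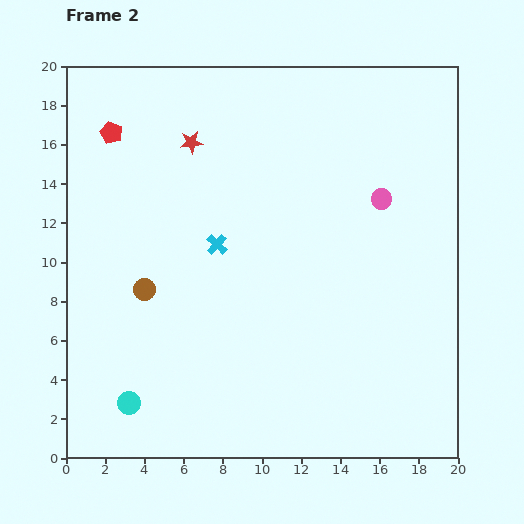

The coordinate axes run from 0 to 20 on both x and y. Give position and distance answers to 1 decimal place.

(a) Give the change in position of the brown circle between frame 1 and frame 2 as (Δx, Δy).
(1.4, -0.1)

The brown circle was at (2.6, 8.7) in frame 1 and (4.0, 8.6) in frame 2.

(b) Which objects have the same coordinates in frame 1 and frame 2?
the red pentagon, the pink circle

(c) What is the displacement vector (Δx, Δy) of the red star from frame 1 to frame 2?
(0.7, -3.0)

The red star was at (5.7, 19.1) in frame 1 and (6.4, 16.1) in frame 2.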